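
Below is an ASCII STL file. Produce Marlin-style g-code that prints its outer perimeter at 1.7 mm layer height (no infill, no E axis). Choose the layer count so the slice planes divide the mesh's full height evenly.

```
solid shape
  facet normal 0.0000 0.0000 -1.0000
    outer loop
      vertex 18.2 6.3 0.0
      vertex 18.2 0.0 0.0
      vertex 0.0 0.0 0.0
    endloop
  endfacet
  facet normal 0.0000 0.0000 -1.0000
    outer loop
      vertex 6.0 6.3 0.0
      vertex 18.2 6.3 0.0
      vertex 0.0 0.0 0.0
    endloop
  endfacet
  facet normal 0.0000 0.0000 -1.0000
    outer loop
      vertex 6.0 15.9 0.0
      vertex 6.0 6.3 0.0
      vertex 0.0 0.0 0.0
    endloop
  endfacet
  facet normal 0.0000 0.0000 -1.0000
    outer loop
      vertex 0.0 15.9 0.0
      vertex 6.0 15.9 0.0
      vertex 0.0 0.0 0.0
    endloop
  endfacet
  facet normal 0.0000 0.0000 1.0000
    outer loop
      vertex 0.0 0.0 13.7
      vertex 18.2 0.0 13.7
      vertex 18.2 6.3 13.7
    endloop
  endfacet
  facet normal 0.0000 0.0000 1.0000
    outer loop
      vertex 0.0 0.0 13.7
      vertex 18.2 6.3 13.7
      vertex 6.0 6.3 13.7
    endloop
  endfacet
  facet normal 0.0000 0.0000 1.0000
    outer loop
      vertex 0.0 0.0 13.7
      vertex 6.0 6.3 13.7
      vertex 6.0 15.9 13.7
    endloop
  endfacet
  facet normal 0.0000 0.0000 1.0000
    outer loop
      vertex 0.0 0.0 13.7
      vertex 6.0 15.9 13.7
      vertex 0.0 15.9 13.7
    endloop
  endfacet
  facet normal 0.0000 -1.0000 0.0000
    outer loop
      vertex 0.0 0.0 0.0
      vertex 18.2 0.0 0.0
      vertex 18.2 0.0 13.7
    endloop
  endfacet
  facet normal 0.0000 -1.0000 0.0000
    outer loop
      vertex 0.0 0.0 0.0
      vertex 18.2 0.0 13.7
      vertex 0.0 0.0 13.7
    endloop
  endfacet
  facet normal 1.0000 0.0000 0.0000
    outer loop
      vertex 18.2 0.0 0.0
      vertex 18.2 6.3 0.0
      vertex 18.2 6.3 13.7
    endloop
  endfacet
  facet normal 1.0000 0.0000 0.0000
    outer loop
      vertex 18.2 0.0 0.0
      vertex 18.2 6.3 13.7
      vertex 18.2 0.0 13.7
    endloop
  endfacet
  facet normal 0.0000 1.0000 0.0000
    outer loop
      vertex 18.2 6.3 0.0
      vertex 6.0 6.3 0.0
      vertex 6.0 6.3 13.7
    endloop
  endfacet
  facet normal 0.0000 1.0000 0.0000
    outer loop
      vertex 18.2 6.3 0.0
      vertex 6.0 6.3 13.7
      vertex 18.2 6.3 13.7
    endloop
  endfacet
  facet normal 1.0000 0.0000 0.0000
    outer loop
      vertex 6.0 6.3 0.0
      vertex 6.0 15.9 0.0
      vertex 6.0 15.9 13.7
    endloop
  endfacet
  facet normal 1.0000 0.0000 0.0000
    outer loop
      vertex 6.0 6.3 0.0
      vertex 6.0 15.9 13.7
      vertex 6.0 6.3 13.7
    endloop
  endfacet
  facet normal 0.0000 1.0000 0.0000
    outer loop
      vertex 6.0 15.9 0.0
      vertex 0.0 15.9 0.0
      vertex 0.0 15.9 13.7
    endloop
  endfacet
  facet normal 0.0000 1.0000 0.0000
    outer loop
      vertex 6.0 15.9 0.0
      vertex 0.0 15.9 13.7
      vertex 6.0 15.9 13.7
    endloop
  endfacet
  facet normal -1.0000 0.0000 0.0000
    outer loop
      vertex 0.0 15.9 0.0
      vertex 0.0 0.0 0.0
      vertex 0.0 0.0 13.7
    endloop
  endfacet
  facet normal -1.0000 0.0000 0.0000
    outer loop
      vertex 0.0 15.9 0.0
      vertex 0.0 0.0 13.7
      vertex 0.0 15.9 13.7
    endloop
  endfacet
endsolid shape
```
; perimeter-only toolpath
G21 ; units = mm
G90 ; absolute positioning
G28 ; home
; layer 1
G0 Z1.7
G0 X0.0 Y0.0
G1 X18.2 Y0.0
G1 X18.2 Y6.3
G1 X6.0 Y6.3
G1 X6.0 Y15.9
G1 X0.0 Y15.9
G1 X0.0 Y0.0
; layer 2
G0 Z3.4
G0 X0.0 Y0.0
G1 X18.2 Y0.0
G1 X18.2 Y6.3
G1 X6.0 Y6.3
G1 X6.0 Y15.9
G1 X0.0 Y15.9
G1 X0.0 Y0.0
; layer 3
G0 Z5.1
G0 X0.0 Y0.0
G1 X18.2 Y0.0
G1 X18.2 Y6.3
G1 X6.0 Y6.3
G1 X6.0 Y15.9
G1 X0.0 Y15.9
G1 X0.0 Y0.0
; layer 4
G0 Z6.8
G0 X0.0 Y0.0
G1 X18.2 Y0.0
G1 X18.2 Y6.3
G1 X6.0 Y6.3
G1 X6.0 Y15.9
G1 X0.0 Y15.9
G1 X0.0 Y0.0
; layer 5
G0 Z8.6
G0 X0.0 Y0.0
G1 X18.2 Y0.0
G1 X18.2 Y6.3
G1 X6.0 Y6.3
G1 X6.0 Y15.9
G1 X0.0 Y15.9
G1 X0.0 Y0.0
; layer 6
G0 Z10.3
G0 X0.0 Y0.0
G1 X18.2 Y0.0
G1 X18.2 Y6.3
G1 X6.0 Y6.3
G1 X6.0 Y15.9
G1 X0.0 Y15.9
G1 X0.0 Y0.0
; layer 7
G0 Z12.0
G0 X0.0 Y0.0
G1 X18.2 Y0.0
G1 X18.2 Y6.3
G1 X6.0 Y6.3
G1 X6.0 Y15.9
G1 X0.0 Y15.9
G1 X0.0 Y0.0
; layer 8
G0 Z13.7
G0 X0.0 Y0.0
G1 X18.2 Y0.0
G1 X18.2 Y6.3
G1 X6.0 Y6.3
G1 X6.0 Y15.9
G1 X0.0 Y15.9
G1 X0.0 Y0.0
M2 ; end

The solid is an L-shaped prism: outer 18.2 × 15.9 mm, arm thicknesses ≈ 6.3 mm (horizontal) and 6 mm (vertical), extruded 13.7 mm in z. Slicing at Δz = 1.7 mm — 8 equal slices spanning the solid's height, so layer i sits at z = i·h/8 — gives 8 non-empty perimeters. Each is a 6-segment closed polygon; G0 lifts to the layer z and rapids to the start vertex, then G1 traces the edges.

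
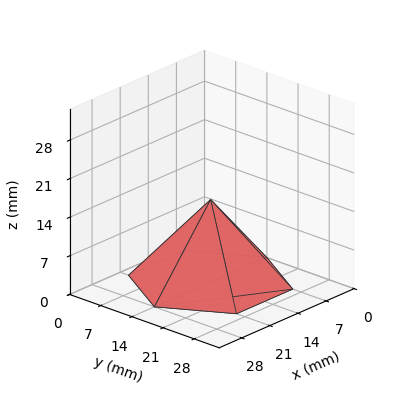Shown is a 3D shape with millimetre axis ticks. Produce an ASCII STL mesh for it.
Reading the render: the shape is a regular 6-sided pyramid, base circumscribed radius ≈ 14 mm, apex at z ≈ 15 mm (dimensions read to the nearest mm from the axis ticks). For the STL, each face is triangulated and given an outward normal.

solid part
  facet normal 0.0000 0.0000 -1.0000
    outer loop
      vertex 7.00 26.12 0.00
      vertex 21.00 26.12 0.00
      vertex 28.00 14.00 0.00
    endloop
  endfacet
  facet normal 0.0000 0.0000 -1.0000
    outer loop
      vertex 0.00 14.00 0.00
      vertex 7.00 26.12 0.00
      vertex 28.00 14.00 0.00
    endloop
  endfacet
  facet normal 0.0000 0.0000 -1.0000
    outer loop
      vertex 7.00 1.88 0.00
      vertex 0.00 14.00 0.00
      vertex 28.00 14.00 0.00
    endloop
  endfacet
  facet normal 0.0000 0.0000 -1.0000
    outer loop
      vertex 21.00 1.88 0.00
      vertex 7.00 1.88 0.00
      vertex 28.00 14.00 0.00
    endloop
  endfacet
  facet normal 0.6735 0.3890 0.6286
    outer loop
      vertex 28.00 14.00 0.00
      vertex 21.00 26.12 0.00
      vertex 14.00 14.00 15.00
    endloop
  endfacet
  facet normal 0.0000 0.7778 0.6285
    outer loop
      vertex 21.00 26.12 0.00
      vertex 7.00 26.12 0.00
      vertex 14.00 14.00 15.00
    endloop
  endfacet
  facet normal -0.6735 0.3890 0.6286
    outer loop
      vertex 7.00 26.12 0.00
      vertex 0.00 14.00 0.00
      vertex 14.00 14.00 15.00
    endloop
  endfacet
  facet normal -0.6735 -0.3890 0.6286
    outer loop
      vertex 0.00 14.00 0.00
      vertex 7.00 1.88 0.00
      vertex 14.00 14.00 15.00
    endloop
  endfacet
  facet normal 0.0000 -0.7778 0.6285
    outer loop
      vertex 7.00 1.88 0.00
      vertex 21.00 1.88 0.00
      vertex 14.00 14.00 15.00
    endloop
  endfacet
  facet normal 0.6735 -0.3890 0.6286
    outer loop
      vertex 21.00 1.88 0.00
      vertex 28.00 14.00 0.00
      vertex 14.00 14.00 15.00
    endloop
  endfacet
endsolid part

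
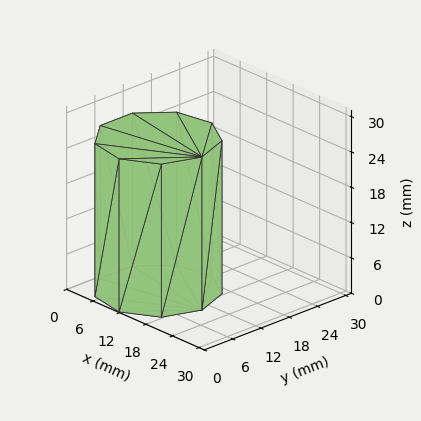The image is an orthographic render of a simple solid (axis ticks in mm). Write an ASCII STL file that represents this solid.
Reading the render: the shape is a regular 9-sided prism (a cylinder approximated with 9 flat sides), circumscribed radius ≈ 10 mm, height ≈ 26 mm (dimensions read to the nearest mm from the axis ticks). For the STL, each face is triangulated and given an outward normal.

solid part
  facet normal 0.0000 0.0000 -1.0000
    outer loop
      vertex 11.736 19.848 0.000
      vertex 17.660 16.428 0.000
      vertex 20.000 10.000 0.000
    endloop
  endfacet
  facet normal 0.0000 0.0000 -1.0000
    outer loop
      vertex 5.000 18.660 0.000
      vertex 11.736 19.848 0.000
      vertex 20.000 10.000 0.000
    endloop
  endfacet
  facet normal 0.0000 0.0000 -1.0000
    outer loop
      vertex 0.603 13.420 0.000
      vertex 5.000 18.660 0.000
      vertex 20.000 10.000 0.000
    endloop
  endfacet
  facet normal 0.0000 0.0000 -1.0000
    outer loop
      vertex 0.603 6.580 0.000
      vertex 0.603 13.420 0.000
      vertex 20.000 10.000 0.000
    endloop
  endfacet
  facet normal 0.0000 0.0000 -1.0000
    outer loop
      vertex 5.000 1.340 0.000
      vertex 0.603 6.580 0.000
      vertex 20.000 10.000 0.000
    endloop
  endfacet
  facet normal 0.0000 0.0000 -1.0000
    outer loop
      vertex 11.736 0.152 0.000
      vertex 5.000 1.340 0.000
      vertex 20.000 10.000 0.000
    endloop
  endfacet
  facet normal 0.0000 0.0000 -1.0000
    outer loop
      vertex 17.660 3.572 0.000
      vertex 11.736 0.152 0.000
      vertex 20.000 10.000 0.000
    endloop
  endfacet
  facet normal 0.0000 0.0000 1.0000
    outer loop
      vertex 20.000 10.000 26.000
      vertex 17.660 16.428 26.000
      vertex 11.736 19.848 26.000
    endloop
  endfacet
  facet normal 0.0000 0.0000 1.0000
    outer loop
      vertex 20.000 10.000 26.000
      vertex 11.736 19.848 26.000
      vertex 5.000 18.660 26.000
    endloop
  endfacet
  facet normal 0.0000 0.0000 1.0000
    outer loop
      vertex 20.000 10.000 26.000
      vertex 5.000 18.660 26.000
      vertex 0.603 13.420 26.000
    endloop
  endfacet
  facet normal 0.0000 0.0000 1.0000
    outer loop
      vertex 20.000 10.000 26.000
      vertex 0.603 13.420 26.000
      vertex 0.603 6.580 26.000
    endloop
  endfacet
  facet normal 0.0000 0.0000 1.0000
    outer loop
      vertex 20.000 10.000 26.000
      vertex 0.603 6.580 26.000
      vertex 5.000 1.340 26.000
    endloop
  endfacet
  facet normal 0.0000 0.0000 1.0000
    outer loop
      vertex 20.000 10.000 26.000
      vertex 5.000 1.340 26.000
      vertex 11.736 0.152 26.000
    endloop
  endfacet
  facet normal 0.0000 0.0000 1.0000
    outer loop
      vertex 20.000 10.000 26.000
      vertex 11.736 0.152 26.000
      vertex 17.660 3.572 26.000
    endloop
  endfacet
  facet normal 0.9397 0.3421 0.0000
    outer loop
      vertex 20.000 10.000 0.000
      vertex 17.660 16.428 0.000
      vertex 17.660 16.428 26.000
    endloop
  endfacet
  facet normal 0.9397 0.3421 0.0000
    outer loop
      vertex 20.000 10.000 0.000
      vertex 17.660 16.428 26.000
      vertex 20.000 10.000 26.000
    endloop
  endfacet
  facet normal 0.5000 0.8660 0.0000
    outer loop
      vertex 17.660 16.428 0.000
      vertex 11.736 19.848 0.000
      vertex 11.736 19.848 26.000
    endloop
  endfacet
  facet normal 0.5000 0.8660 0.0000
    outer loop
      vertex 17.660 16.428 0.000
      vertex 11.736 19.848 26.000
      vertex 17.660 16.428 26.000
    endloop
  endfacet
  facet normal -0.1737 0.9848 0.0000
    outer loop
      vertex 11.736 19.848 0.000
      vertex 5.000 18.660 0.000
      vertex 5.000 18.660 26.000
    endloop
  endfacet
  facet normal -0.1737 0.9848 0.0000
    outer loop
      vertex 11.736 19.848 0.000
      vertex 5.000 18.660 26.000
      vertex 11.736 19.848 26.000
    endloop
  endfacet
  facet normal -0.7660 0.6428 0.0000
    outer loop
      vertex 5.000 18.660 0.000
      vertex 0.603 13.420 0.000
      vertex 0.603 13.420 26.000
    endloop
  endfacet
  facet normal -0.7660 0.6428 0.0000
    outer loop
      vertex 5.000 18.660 0.000
      vertex 0.603 13.420 26.000
      vertex 5.000 18.660 26.000
    endloop
  endfacet
  facet normal -1.0000 0.0000 0.0000
    outer loop
      vertex 0.603 13.420 0.000
      vertex 0.603 6.580 0.000
      vertex 0.603 6.580 26.000
    endloop
  endfacet
  facet normal -1.0000 0.0000 0.0000
    outer loop
      vertex 0.603 13.420 0.000
      vertex 0.603 6.580 26.000
      vertex 0.603 13.420 26.000
    endloop
  endfacet
  facet normal -0.7660 -0.6428 0.0000
    outer loop
      vertex 0.603 6.580 0.000
      vertex 5.000 1.340 0.000
      vertex 5.000 1.340 26.000
    endloop
  endfacet
  facet normal -0.7660 -0.6428 0.0000
    outer loop
      vertex 0.603 6.580 0.000
      vertex 5.000 1.340 26.000
      vertex 0.603 6.580 26.000
    endloop
  endfacet
  facet normal -0.1737 -0.9848 0.0000
    outer loop
      vertex 5.000 1.340 0.000
      vertex 11.736 0.152 0.000
      vertex 11.736 0.152 26.000
    endloop
  endfacet
  facet normal -0.1737 -0.9848 0.0000
    outer loop
      vertex 5.000 1.340 0.000
      vertex 11.736 0.152 26.000
      vertex 5.000 1.340 26.000
    endloop
  endfacet
  facet normal 0.5000 -0.8660 0.0000
    outer loop
      vertex 11.736 0.152 0.000
      vertex 17.660 3.572 0.000
      vertex 17.660 3.572 26.000
    endloop
  endfacet
  facet normal 0.5000 -0.8660 0.0000
    outer loop
      vertex 11.736 0.152 0.000
      vertex 17.660 3.572 26.000
      vertex 11.736 0.152 26.000
    endloop
  endfacet
  facet normal 0.9397 -0.3421 0.0000
    outer loop
      vertex 17.660 3.572 0.000
      vertex 20.000 10.000 0.000
      vertex 20.000 10.000 26.000
    endloop
  endfacet
  facet normal 0.9397 -0.3421 0.0000
    outer loop
      vertex 17.660 3.572 0.000
      vertex 20.000 10.000 26.000
      vertex 17.660 3.572 26.000
    endloop
  endfacet
endsolid part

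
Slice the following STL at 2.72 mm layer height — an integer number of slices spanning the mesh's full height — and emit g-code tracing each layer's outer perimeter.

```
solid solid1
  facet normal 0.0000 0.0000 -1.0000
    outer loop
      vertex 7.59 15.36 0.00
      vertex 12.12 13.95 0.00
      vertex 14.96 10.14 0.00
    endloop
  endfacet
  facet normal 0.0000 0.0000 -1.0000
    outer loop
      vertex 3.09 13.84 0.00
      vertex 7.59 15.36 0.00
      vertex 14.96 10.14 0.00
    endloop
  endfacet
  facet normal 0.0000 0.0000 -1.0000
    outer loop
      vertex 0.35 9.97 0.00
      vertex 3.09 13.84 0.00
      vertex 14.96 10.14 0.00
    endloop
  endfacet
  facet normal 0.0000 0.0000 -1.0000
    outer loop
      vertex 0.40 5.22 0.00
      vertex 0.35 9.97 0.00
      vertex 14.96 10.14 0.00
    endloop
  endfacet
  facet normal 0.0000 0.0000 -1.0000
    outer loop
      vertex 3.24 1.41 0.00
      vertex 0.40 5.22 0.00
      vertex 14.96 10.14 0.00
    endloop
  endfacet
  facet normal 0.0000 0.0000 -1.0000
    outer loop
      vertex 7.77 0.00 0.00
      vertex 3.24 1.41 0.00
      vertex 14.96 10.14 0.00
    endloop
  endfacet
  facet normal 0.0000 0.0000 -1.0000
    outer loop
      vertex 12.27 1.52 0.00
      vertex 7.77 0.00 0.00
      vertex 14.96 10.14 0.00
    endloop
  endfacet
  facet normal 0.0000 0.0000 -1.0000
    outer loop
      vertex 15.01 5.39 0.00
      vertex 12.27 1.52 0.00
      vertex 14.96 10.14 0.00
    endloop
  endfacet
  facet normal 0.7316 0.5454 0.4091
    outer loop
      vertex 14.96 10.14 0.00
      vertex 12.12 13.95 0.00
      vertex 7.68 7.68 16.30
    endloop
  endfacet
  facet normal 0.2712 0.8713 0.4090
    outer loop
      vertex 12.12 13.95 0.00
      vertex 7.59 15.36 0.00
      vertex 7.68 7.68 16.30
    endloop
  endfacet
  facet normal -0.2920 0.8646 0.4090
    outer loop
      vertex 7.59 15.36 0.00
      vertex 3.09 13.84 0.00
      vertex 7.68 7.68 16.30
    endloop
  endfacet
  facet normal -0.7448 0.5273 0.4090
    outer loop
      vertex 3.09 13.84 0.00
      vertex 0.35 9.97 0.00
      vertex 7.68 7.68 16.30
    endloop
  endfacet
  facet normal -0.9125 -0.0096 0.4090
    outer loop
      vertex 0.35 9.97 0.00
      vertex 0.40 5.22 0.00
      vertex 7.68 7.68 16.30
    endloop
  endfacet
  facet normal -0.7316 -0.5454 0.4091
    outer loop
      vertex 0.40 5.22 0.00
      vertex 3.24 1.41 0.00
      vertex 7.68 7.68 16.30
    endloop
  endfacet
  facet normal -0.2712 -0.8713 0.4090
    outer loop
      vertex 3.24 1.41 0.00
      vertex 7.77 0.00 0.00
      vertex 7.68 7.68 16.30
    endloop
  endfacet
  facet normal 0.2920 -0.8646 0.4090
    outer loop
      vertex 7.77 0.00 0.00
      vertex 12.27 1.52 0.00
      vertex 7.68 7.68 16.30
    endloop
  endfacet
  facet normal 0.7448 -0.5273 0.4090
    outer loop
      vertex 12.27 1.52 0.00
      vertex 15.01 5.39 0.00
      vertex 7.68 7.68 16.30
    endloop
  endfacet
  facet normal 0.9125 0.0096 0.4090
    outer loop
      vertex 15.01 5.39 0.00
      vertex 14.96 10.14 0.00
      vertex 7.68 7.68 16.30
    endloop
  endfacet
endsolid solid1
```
; perimeter-only toolpath
G21 ; units = mm
G90 ; absolute positioning
G28 ; home
; layer 1
G0 Z2.72
G0 X13.75 Y9.73
G1 X11.38 Y12.90
G1 X7.60 Y14.08
G1 X3.85 Y12.81
G1 X1.57 Y9.59
G1 X1.61 Y5.63
G1 X3.98 Y2.45
G1 X7.75 Y1.28
G1 X11.50 Y2.55
G1 X13.79 Y5.77
G1 X13.75 Y9.73
; layer 2
G0 Z5.43
G0 X12.53 Y9.32
G1 X10.64 Y11.86
G1 X7.62 Y12.80
G1 X4.62 Y11.79
G1 X2.79 Y9.21
G1 X2.83 Y6.04
G1 X4.72 Y3.50
G1 X7.74 Y2.56
G1 X10.74 Y3.57
G1 X12.57 Y6.15
G1 X12.53 Y9.32
; layer 3
G0 Z8.15
G0 X11.32 Y8.91
G1 X9.90 Y10.81
G1 X7.63 Y11.52
G1 X5.38 Y10.76
G1 X4.01 Y8.82
G1 X4.04 Y6.45
G1 X5.46 Y4.54
G1 X7.72 Y3.84
G1 X9.97 Y4.60
G1 X11.34 Y6.54
G1 X11.32 Y8.91
; layer 4
G0 Z10.87
G0 X10.11 Y8.50
G1 X9.16 Y9.77
G1 X7.65 Y10.24
G1 X6.15 Y9.73
G1 X5.24 Y8.44
G1 X5.25 Y6.86
G1 X6.20 Y5.59
G1 X7.71 Y5.12
G1 X9.21 Y5.63
G1 X10.12 Y6.92
G1 X10.11 Y8.50
; layer 5
G0 Z13.58
G0 X8.89 Y8.09
G1 X8.42 Y8.72
G1 X7.67 Y8.96
G1 X6.92 Y8.71
G1 X6.46 Y8.06
G1 X6.47 Y7.27
G1 X6.94 Y6.64
G1 X7.70 Y6.40
G1 X8.45 Y6.65
G1 X8.90 Y7.30
G1 X8.89 Y8.09
M2 ; end

The solid is a regular 10-sided pyramid, base circumscribed radius ≈ 7.68 mm, apex at z ≈ 16.3 mm. Slicing at Δz = 2.72 mm — 6 equal slices spanning the solid's height, so layer i sits at z = i·h/6 — gives 5 non-empty perimeters. Each is a 10-segment closed polygon; G0 lifts to the layer z and rapids to the start vertex, then G1 traces the edges. The cross-section shrinks linearly with z (the slice at the apex is degenerate and omitted).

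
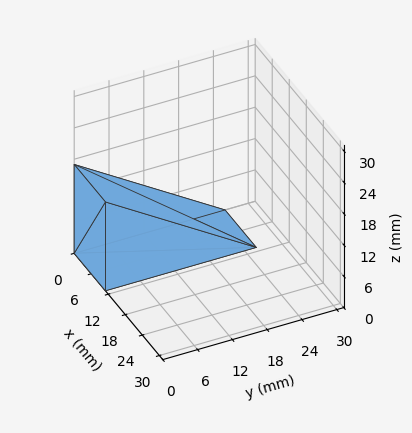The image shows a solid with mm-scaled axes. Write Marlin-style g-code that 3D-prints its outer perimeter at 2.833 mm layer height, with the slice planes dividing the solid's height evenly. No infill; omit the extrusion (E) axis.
Reading the render: the shape is a wedge (ramp): 11 × 26 mm base, rising to 17 mm along the y=0 edge and sloping linearly to z=0 at y=26 (dimensions read to the nearest mm from the axis ticks). For the g-code, the solid's height is divided into equal slices at the stated Δz and each level perimeter traced with G1 moves after a G0 lift.

; perimeter-only toolpath
G21 ; units = mm
G90 ; absolute positioning
G28 ; home
; layer 1
G0 Z2.833
G0 X0.000 Y0.000
G1 X11.000 Y0.000
G1 X11.000 Y21.667
G1 X0.000 Y21.667
G1 X0.000 Y0.000
; layer 2
G0 Z5.667
G0 X0.000 Y0.000
G1 X11.000 Y0.000
G1 X11.000 Y17.333
G1 X0.000 Y17.333
G1 X0.000 Y0.000
; layer 3
G0 Z8.500
G0 X0.000 Y0.000
G1 X11.000 Y0.000
G1 X11.000 Y13.000
G1 X0.000 Y13.000
G1 X0.000 Y0.000
; layer 4
G0 Z11.333
G0 X0.000 Y0.000
G1 X11.000 Y0.000
G1 X11.000 Y8.667
G1 X0.000 Y8.667
G1 X0.000 Y0.000
; layer 5
G0 Z14.167
G0 X0.000 Y0.000
G1 X11.000 Y0.000
G1 X11.000 Y4.333
G1 X0.000 Y4.333
G1 X0.000 Y0.000
M2 ; end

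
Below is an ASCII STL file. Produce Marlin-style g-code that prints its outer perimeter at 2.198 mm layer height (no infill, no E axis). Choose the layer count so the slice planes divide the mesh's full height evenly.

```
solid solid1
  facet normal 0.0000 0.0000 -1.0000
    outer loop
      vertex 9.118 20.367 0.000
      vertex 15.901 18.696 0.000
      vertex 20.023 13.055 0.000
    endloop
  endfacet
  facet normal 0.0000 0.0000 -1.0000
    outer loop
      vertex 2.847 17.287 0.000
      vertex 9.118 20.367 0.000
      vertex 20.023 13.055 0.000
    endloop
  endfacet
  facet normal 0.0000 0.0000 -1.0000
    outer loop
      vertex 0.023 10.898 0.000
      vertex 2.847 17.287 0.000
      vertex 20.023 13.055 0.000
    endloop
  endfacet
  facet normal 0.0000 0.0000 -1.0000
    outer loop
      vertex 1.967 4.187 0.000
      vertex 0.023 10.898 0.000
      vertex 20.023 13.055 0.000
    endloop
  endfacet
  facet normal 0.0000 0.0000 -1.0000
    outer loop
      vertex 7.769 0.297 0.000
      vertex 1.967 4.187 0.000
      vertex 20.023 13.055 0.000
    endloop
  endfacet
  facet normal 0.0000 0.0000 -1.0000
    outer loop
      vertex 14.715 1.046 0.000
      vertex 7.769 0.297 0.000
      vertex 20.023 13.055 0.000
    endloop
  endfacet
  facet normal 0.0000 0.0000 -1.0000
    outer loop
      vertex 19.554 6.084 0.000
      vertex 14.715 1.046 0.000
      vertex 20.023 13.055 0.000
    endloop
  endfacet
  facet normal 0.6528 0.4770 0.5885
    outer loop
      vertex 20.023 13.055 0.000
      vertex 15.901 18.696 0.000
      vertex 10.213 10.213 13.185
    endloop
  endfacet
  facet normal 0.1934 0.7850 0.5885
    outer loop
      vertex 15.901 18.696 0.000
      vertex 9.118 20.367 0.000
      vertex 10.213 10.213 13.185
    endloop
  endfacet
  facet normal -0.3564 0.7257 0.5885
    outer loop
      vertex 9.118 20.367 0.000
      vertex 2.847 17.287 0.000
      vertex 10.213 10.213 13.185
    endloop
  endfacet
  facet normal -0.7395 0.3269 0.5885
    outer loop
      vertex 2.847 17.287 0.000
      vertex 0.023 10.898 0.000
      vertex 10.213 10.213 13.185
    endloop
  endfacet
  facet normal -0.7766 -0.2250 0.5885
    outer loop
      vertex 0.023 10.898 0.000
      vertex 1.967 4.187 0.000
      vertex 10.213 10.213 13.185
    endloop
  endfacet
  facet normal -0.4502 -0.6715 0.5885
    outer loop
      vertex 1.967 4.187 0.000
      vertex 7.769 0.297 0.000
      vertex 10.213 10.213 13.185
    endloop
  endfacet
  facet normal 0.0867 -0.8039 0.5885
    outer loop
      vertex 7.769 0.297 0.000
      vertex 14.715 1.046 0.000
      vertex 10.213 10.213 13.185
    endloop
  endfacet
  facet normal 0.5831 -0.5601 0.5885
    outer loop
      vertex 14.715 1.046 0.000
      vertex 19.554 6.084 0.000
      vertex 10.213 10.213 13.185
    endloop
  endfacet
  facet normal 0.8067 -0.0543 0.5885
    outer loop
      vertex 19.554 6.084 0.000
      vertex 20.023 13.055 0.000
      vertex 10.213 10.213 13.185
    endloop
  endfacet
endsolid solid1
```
; perimeter-only toolpath
G21 ; units = mm
G90 ; absolute positioning
G28 ; home
; layer 1
G0 Z2.198
G0 X18.388 Y12.581
G1 X14.953 Y17.282
G1 X9.300 Y18.675
G1 X4.075 Y16.108
G1 X1.721 Y10.784
G1 X3.341 Y5.191
G1 X8.176 Y1.950
G1 X13.965 Y2.574
G1 X17.997 Y6.772
G1 X18.388 Y12.581
; layer 2
G0 Z4.395
G0 X16.753 Y12.108
G1 X14.005 Y15.868
G1 X9.483 Y16.982
G1 X5.302 Y14.929
G1 X3.420 Y10.670
G1 X4.716 Y6.196
G1 X8.584 Y3.602
G1 X13.214 Y4.102
G1 X16.440 Y7.460
G1 X16.753 Y12.108
; layer 3
G0 Z6.593
G0 X15.118 Y11.634
G1 X13.057 Y14.454
G1 X9.665 Y15.290
G1 X6.530 Y13.750
G1 X5.118 Y10.555
G1 X6.090 Y7.200
G1 X8.991 Y5.255
G1 X12.464 Y5.630
G1 X14.883 Y8.148
G1 X15.118 Y11.634
; layer 4
G0 Z8.790
G0 X13.483 Y11.160
G1 X12.109 Y13.041
G1 X9.848 Y13.598
G1 X7.758 Y12.571
G1 X6.816 Y10.441
G1 X7.464 Y8.204
G1 X9.398 Y6.908
G1 X11.714 Y7.157
G1 X13.327 Y8.837
G1 X13.483 Y11.160
; layer 5
G0 Z10.988
G0 X11.848 Y10.687
G1 X11.161 Y11.627
G1 X10.030 Y11.905
G1 X8.985 Y11.392
G1 X8.515 Y10.327
G1 X8.839 Y9.209
G1 X9.806 Y8.560
G1 X10.963 Y8.685
G1 X11.770 Y9.525
G1 X11.848 Y10.687
M2 ; end

The solid is a regular 9-sided pyramid, base circumscribed radius ≈ 10.2 mm, apex at z ≈ 13.2 mm. Slicing at Δz = 2.198 mm — 6 equal slices spanning the solid's height, so layer i sits at z = i·h/6 — gives 5 non-empty perimeters. Each is a 9-segment closed polygon; G0 lifts to the layer z and rapids to the start vertex, then G1 traces the edges. The cross-section shrinks linearly with z (the slice at the apex is degenerate and omitted).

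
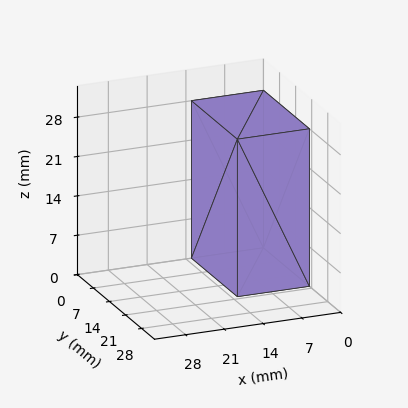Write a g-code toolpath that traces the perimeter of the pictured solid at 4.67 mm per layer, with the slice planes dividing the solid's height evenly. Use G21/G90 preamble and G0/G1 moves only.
Reading the render: the shape is a rectangular box, roughly 13 × 20 mm footprint and 28 mm tall (dimensions read to the nearest mm from the axis ticks). For the g-code, the solid's height is divided into equal slices at the stated Δz and each level perimeter traced with G1 moves after a G0 lift.

; perimeter-only toolpath
G21 ; units = mm
G90 ; absolute positioning
G28 ; home
; layer 1
G0 Z4.67
G0 X0.00 Y0.00
G1 X13.00 Y0.00
G1 X13.00 Y20.00
G1 X0.00 Y20.00
G1 X0.00 Y0.00
; layer 2
G0 Z9.33
G0 X0.00 Y0.00
G1 X13.00 Y0.00
G1 X13.00 Y20.00
G1 X0.00 Y20.00
G1 X0.00 Y0.00
; layer 3
G0 Z14.00
G0 X0.00 Y0.00
G1 X13.00 Y0.00
G1 X13.00 Y20.00
G1 X0.00 Y20.00
G1 X0.00 Y0.00
; layer 4
G0 Z18.67
G0 X0.00 Y0.00
G1 X13.00 Y0.00
G1 X13.00 Y20.00
G1 X0.00 Y20.00
G1 X0.00 Y0.00
; layer 5
G0 Z23.33
G0 X0.00 Y0.00
G1 X13.00 Y0.00
G1 X13.00 Y20.00
G1 X0.00 Y20.00
G1 X0.00 Y0.00
; layer 6
G0 Z28.00
G0 X0.00 Y0.00
G1 X13.00 Y0.00
G1 X13.00 Y20.00
G1 X0.00 Y20.00
G1 X0.00 Y0.00
M2 ; end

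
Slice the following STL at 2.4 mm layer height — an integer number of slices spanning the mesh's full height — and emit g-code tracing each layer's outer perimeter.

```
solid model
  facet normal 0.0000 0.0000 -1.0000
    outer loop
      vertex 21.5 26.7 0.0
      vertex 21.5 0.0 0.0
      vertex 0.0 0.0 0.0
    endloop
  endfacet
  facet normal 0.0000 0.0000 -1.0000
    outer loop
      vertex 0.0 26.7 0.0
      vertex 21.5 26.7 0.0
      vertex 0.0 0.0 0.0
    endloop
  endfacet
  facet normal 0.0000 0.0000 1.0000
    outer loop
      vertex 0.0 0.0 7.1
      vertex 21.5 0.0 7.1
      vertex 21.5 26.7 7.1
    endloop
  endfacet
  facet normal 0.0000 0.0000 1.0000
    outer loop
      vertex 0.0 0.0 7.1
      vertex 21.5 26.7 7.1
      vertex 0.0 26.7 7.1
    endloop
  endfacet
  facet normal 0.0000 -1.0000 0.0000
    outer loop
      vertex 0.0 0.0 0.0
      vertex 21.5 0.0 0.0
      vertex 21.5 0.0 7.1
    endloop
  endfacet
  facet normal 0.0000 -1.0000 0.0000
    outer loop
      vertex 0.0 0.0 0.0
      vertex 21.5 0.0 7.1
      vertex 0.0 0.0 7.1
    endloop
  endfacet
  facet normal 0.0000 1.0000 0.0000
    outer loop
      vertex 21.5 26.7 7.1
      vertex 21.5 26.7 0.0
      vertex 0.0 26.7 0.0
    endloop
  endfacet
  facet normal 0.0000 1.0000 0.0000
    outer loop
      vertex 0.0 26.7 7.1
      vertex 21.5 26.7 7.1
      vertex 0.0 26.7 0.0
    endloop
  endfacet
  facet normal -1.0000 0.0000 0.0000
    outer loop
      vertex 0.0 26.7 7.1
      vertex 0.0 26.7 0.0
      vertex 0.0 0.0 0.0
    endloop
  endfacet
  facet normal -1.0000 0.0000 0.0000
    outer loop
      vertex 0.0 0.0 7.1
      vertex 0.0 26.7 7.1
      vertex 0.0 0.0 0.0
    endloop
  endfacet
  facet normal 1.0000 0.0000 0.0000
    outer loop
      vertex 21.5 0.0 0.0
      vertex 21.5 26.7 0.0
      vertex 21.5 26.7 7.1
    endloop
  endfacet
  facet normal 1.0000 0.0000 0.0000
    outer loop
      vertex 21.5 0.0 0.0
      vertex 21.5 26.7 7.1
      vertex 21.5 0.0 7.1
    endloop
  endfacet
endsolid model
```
; perimeter-only toolpath
G21 ; units = mm
G90 ; absolute positioning
G28 ; home
; layer 1
G0 Z2.4
G0 X0.0 Y0.0
G1 X21.5 Y0.0
G1 X21.5 Y26.7
G1 X0.0 Y26.7
G1 X0.0 Y0.0
; layer 2
G0 Z4.7
G0 X0.0 Y0.0
G1 X21.5 Y0.0
G1 X21.5 Y26.7
G1 X0.0 Y26.7
G1 X0.0 Y0.0
; layer 3
G0 Z7.1
G0 X0.0 Y0.0
G1 X21.5 Y0.0
G1 X21.5 Y26.7
G1 X0.0 Y26.7
G1 X0.0 Y0.0
M2 ; end

The solid is a rectangular box, roughly 21.5 × 26.7 mm footprint and 7.1 mm tall. Slicing at Δz = 2.4 mm — 3 equal slices spanning the solid's height, so layer i sits at z = i·h/3 — gives 3 non-empty perimeters. Each is a 4-segment closed polygon; G0 lifts to the layer z and rapids to the start vertex, then G1 traces the edges.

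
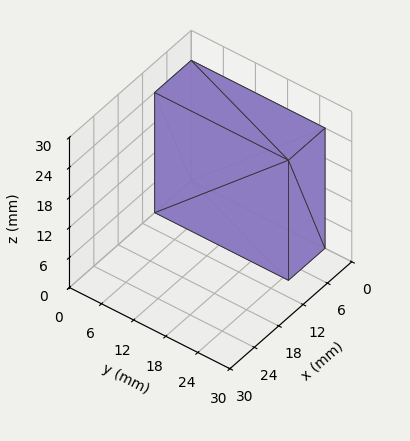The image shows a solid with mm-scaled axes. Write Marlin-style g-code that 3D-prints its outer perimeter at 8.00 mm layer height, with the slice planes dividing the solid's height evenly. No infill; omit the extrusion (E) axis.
Reading the render: the shape is a rectangular box, roughly 9 × 25 mm footprint and 24 mm tall (dimensions read to the nearest mm from the axis ticks). For the g-code, the solid's height is divided into equal slices at the stated Δz and each level perimeter traced with G1 moves after a G0 lift.

; perimeter-only toolpath
G21 ; units = mm
G90 ; absolute positioning
G28 ; home
; layer 1
G0 Z8.00
G0 X0.00 Y0.00
G1 X9.00 Y0.00
G1 X9.00 Y25.00
G1 X0.00 Y25.00
G1 X0.00 Y0.00
; layer 2
G0 Z16.00
G0 X0.00 Y0.00
G1 X9.00 Y0.00
G1 X9.00 Y25.00
G1 X0.00 Y25.00
G1 X0.00 Y0.00
; layer 3
G0 Z24.00
G0 X0.00 Y0.00
G1 X9.00 Y0.00
G1 X9.00 Y25.00
G1 X0.00 Y25.00
G1 X0.00 Y0.00
M2 ; end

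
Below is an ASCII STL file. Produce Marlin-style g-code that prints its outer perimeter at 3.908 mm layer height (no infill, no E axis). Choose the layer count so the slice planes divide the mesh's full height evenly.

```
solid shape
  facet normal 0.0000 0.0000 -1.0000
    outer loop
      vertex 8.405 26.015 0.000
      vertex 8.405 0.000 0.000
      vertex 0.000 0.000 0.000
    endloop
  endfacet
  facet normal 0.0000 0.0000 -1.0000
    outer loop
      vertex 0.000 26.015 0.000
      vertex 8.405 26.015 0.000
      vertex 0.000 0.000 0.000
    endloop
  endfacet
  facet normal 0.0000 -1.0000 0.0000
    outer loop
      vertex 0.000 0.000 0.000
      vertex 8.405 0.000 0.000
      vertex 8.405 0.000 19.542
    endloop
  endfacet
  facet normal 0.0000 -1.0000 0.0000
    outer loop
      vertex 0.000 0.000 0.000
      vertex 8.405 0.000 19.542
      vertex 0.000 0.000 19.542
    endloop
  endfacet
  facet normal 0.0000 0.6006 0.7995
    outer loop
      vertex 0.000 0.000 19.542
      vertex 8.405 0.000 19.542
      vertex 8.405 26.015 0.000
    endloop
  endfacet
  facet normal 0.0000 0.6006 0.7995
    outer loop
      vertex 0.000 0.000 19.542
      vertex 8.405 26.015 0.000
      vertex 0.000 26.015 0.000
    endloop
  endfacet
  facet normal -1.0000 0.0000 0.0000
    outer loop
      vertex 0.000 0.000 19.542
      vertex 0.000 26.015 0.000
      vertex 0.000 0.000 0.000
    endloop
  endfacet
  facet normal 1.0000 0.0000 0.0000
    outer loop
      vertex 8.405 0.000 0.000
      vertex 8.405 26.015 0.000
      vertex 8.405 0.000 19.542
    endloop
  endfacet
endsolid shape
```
; perimeter-only toolpath
G21 ; units = mm
G90 ; absolute positioning
G28 ; home
; layer 1
G0 Z3.908
G0 X0.000 Y0.000
G1 X8.405 Y0.000
G1 X8.405 Y20.812
G1 X0.000 Y20.812
G1 X0.000 Y0.000
; layer 2
G0 Z7.817
G0 X0.000 Y0.000
G1 X8.405 Y0.000
G1 X8.405 Y15.609
G1 X0.000 Y15.609
G1 X0.000 Y0.000
; layer 3
G0 Z11.725
G0 X0.000 Y0.000
G1 X8.405 Y0.000
G1 X8.405 Y10.406
G1 X0.000 Y10.406
G1 X0.000 Y0.000
; layer 4
G0 Z15.634
G0 X0.000 Y0.000
G1 X8.405 Y0.000
G1 X8.405 Y5.203
G1 X0.000 Y5.203
G1 X0.000 Y0.000
M2 ; end

The solid is a wedge (ramp): 8.4 × 26 mm base, rising to 19.5 mm along the y=0 edge and sloping linearly to z=0 at y=26. Slicing at Δz = 3.908 mm — 5 equal slices spanning the solid's height, so layer i sits at z = i·h/5 — gives 4 non-empty perimeters. Each is a 4-segment closed polygon; G0 lifts to the layer z and rapids to the start vertex, then G1 traces the edges. The cross-section shrinks linearly with z (the slice at the apex is degenerate and omitted).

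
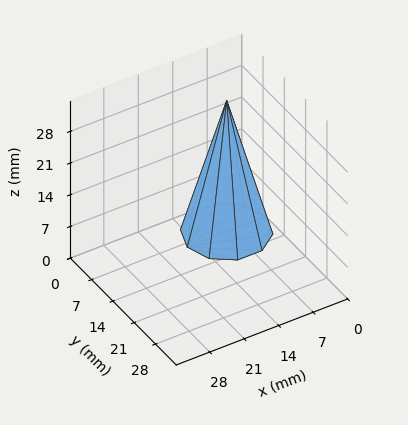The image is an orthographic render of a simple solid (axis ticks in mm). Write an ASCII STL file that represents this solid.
Reading the render: the shape is a regular 10-sided pyramid, base circumscribed radius ≈ 8 mm, apex at z ≈ 29 mm (dimensions read to the nearest mm from the axis ticks). For the STL, each face is triangulated and given an outward normal.

solid part
  facet normal 0.0000 0.0000 -1.0000
    outer loop
      vertex 10.47 15.61 0.00
      vertex 14.47 12.70 0.00
      vertex 16.00 8.00 0.00
    endloop
  endfacet
  facet normal 0.0000 0.0000 -1.0000
    outer loop
      vertex 5.53 15.61 0.00
      vertex 10.47 15.61 0.00
      vertex 16.00 8.00 0.00
    endloop
  endfacet
  facet normal 0.0000 0.0000 -1.0000
    outer loop
      vertex 1.53 12.70 0.00
      vertex 5.53 15.61 0.00
      vertex 16.00 8.00 0.00
    endloop
  endfacet
  facet normal 0.0000 0.0000 -1.0000
    outer loop
      vertex 0.00 8.00 0.00
      vertex 1.53 12.70 0.00
      vertex 16.00 8.00 0.00
    endloop
  endfacet
  facet normal 0.0000 0.0000 -1.0000
    outer loop
      vertex 1.53 3.30 0.00
      vertex 0.00 8.00 0.00
      vertex 16.00 8.00 0.00
    endloop
  endfacet
  facet normal 0.0000 0.0000 -1.0000
    outer loop
      vertex 5.53 0.39 0.00
      vertex 1.53 3.30 0.00
      vertex 16.00 8.00 0.00
    endloop
  endfacet
  facet normal 0.0000 0.0000 -1.0000
    outer loop
      vertex 10.47 0.39 0.00
      vertex 5.53 0.39 0.00
      vertex 16.00 8.00 0.00
    endloop
  endfacet
  facet normal 0.0000 0.0000 -1.0000
    outer loop
      vertex 14.47 3.30 0.00
      vertex 10.47 0.39 0.00
      vertex 16.00 8.00 0.00
    endloop
  endfacet
  facet normal 0.9198 0.2994 0.2537
    outer loop
      vertex 16.00 8.00 0.00
      vertex 14.47 12.70 0.00
      vertex 8.00 8.00 29.00
    endloop
  endfacet
  facet normal 0.5690 0.7822 0.2537
    outer loop
      vertex 14.47 12.70 0.00
      vertex 10.47 15.61 0.00
      vertex 8.00 8.00 29.00
    endloop
  endfacet
  facet normal 0.0000 0.9673 0.2538
    outer loop
      vertex 10.47 15.61 0.00
      vertex 5.53 15.61 0.00
      vertex 8.00 8.00 29.00
    endloop
  endfacet
  facet normal -0.5690 0.7822 0.2537
    outer loop
      vertex 5.53 15.61 0.00
      vertex 1.53 12.70 0.00
      vertex 8.00 8.00 29.00
    endloop
  endfacet
  facet normal -0.9198 0.2994 0.2537
    outer loop
      vertex 1.53 12.70 0.00
      vertex 0.00 8.00 0.00
      vertex 8.00 8.00 29.00
    endloop
  endfacet
  facet normal -0.9198 -0.2994 0.2537
    outer loop
      vertex 0.00 8.00 0.00
      vertex 1.53 3.30 0.00
      vertex 8.00 8.00 29.00
    endloop
  endfacet
  facet normal -0.5690 -0.7822 0.2537
    outer loop
      vertex 1.53 3.30 0.00
      vertex 5.53 0.39 0.00
      vertex 8.00 8.00 29.00
    endloop
  endfacet
  facet normal 0.0000 -0.9673 0.2538
    outer loop
      vertex 5.53 0.39 0.00
      vertex 10.47 0.39 0.00
      vertex 8.00 8.00 29.00
    endloop
  endfacet
  facet normal 0.5690 -0.7822 0.2537
    outer loop
      vertex 10.47 0.39 0.00
      vertex 14.47 3.30 0.00
      vertex 8.00 8.00 29.00
    endloop
  endfacet
  facet normal 0.9198 -0.2994 0.2537
    outer loop
      vertex 14.47 3.30 0.00
      vertex 16.00 8.00 0.00
      vertex 8.00 8.00 29.00
    endloop
  endfacet
endsolid part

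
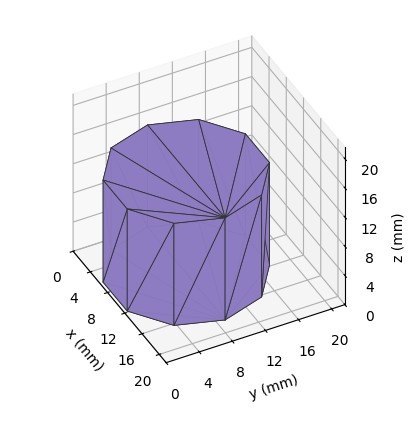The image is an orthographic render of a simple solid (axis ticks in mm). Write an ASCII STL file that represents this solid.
Reading the render: the shape is a regular 10-sided prism (a cylinder approximated with 10 flat sides), circumscribed radius ≈ 9 mm, height ≈ 14 mm (dimensions read to the nearest mm from the axis ticks). For the STL, each face is triangulated and given an outward normal.

solid part
  facet normal 0.0000 0.0000 -1.0000
    outer loop
      vertex 11.8 17.6 0.0
      vertex 16.3 14.3 0.0
      vertex 18.0 9.0 0.0
    endloop
  endfacet
  facet normal 0.0000 0.0000 -1.0000
    outer loop
      vertex 6.2 17.6 0.0
      vertex 11.8 17.6 0.0
      vertex 18.0 9.0 0.0
    endloop
  endfacet
  facet normal 0.0000 0.0000 -1.0000
    outer loop
      vertex 1.7 14.3 0.0
      vertex 6.2 17.6 0.0
      vertex 18.0 9.0 0.0
    endloop
  endfacet
  facet normal 0.0000 0.0000 -1.0000
    outer loop
      vertex 0.0 9.0 0.0
      vertex 1.7 14.3 0.0
      vertex 18.0 9.0 0.0
    endloop
  endfacet
  facet normal 0.0000 0.0000 -1.0000
    outer loop
      vertex 1.7 3.7 0.0
      vertex 0.0 9.0 0.0
      vertex 18.0 9.0 0.0
    endloop
  endfacet
  facet normal 0.0000 0.0000 -1.0000
    outer loop
      vertex 6.2 0.4 0.0
      vertex 1.7 3.7 0.0
      vertex 18.0 9.0 0.0
    endloop
  endfacet
  facet normal 0.0000 0.0000 -1.0000
    outer loop
      vertex 11.8 0.4 0.0
      vertex 6.2 0.4 0.0
      vertex 18.0 9.0 0.0
    endloop
  endfacet
  facet normal 0.0000 0.0000 -1.0000
    outer loop
      vertex 16.3 3.7 0.0
      vertex 11.8 0.4 0.0
      vertex 18.0 9.0 0.0
    endloop
  endfacet
  facet normal 0.0000 0.0000 1.0000
    outer loop
      vertex 18.0 9.0 14.0
      vertex 16.3 14.3 14.0
      vertex 11.8 17.6 14.0
    endloop
  endfacet
  facet normal 0.0000 0.0000 1.0000
    outer loop
      vertex 18.0 9.0 14.0
      vertex 11.8 17.6 14.0
      vertex 6.2 17.6 14.0
    endloop
  endfacet
  facet normal 0.0000 0.0000 1.0000
    outer loop
      vertex 18.0 9.0 14.0
      vertex 6.2 17.6 14.0
      vertex 1.7 14.3 14.0
    endloop
  endfacet
  facet normal 0.0000 0.0000 1.0000
    outer loop
      vertex 18.0 9.0 14.0
      vertex 1.7 14.3 14.0
      vertex 0.0 9.0 14.0
    endloop
  endfacet
  facet normal 0.0000 0.0000 1.0000
    outer loop
      vertex 18.0 9.0 14.0
      vertex 0.0 9.0 14.0
      vertex 1.7 3.7 14.0
    endloop
  endfacet
  facet normal 0.0000 0.0000 1.0000
    outer loop
      vertex 18.0 9.0 14.0
      vertex 1.7 3.7 14.0
      vertex 6.2 0.4 14.0
    endloop
  endfacet
  facet normal 0.0000 0.0000 1.0000
    outer loop
      vertex 18.0 9.0 14.0
      vertex 6.2 0.4 14.0
      vertex 11.8 0.4 14.0
    endloop
  endfacet
  facet normal 0.0000 0.0000 1.0000
    outer loop
      vertex 18.0 9.0 14.0
      vertex 11.8 0.4 14.0
      vertex 16.3 3.7 14.0
    endloop
  endfacet
  facet normal 0.9522 0.3054 0.0000
    outer loop
      vertex 18.0 9.0 0.0
      vertex 16.3 14.3 0.0
      vertex 16.3 14.3 14.0
    endloop
  endfacet
  facet normal 0.9522 0.3054 0.0000
    outer loop
      vertex 18.0 9.0 0.0
      vertex 16.3 14.3 14.0
      vertex 18.0 9.0 14.0
    endloop
  endfacet
  facet normal 0.5914 0.8064 0.0000
    outer loop
      vertex 16.3 14.3 0.0
      vertex 11.8 17.6 0.0
      vertex 11.8 17.6 14.0
    endloop
  endfacet
  facet normal 0.5914 0.8064 0.0000
    outer loop
      vertex 16.3 14.3 0.0
      vertex 11.8 17.6 14.0
      vertex 16.3 14.3 14.0
    endloop
  endfacet
  facet normal 0.0000 1.0000 0.0000
    outer loop
      vertex 11.8 17.6 0.0
      vertex 6.2 17.6 0.0
      vertex 6.2 17.6 14.0
    endloop
  endfacet
  facet normal 0.0000 1.0000 0.0000
    outer loop
      vertex 11.8 17.6 0.0
      vertex 6.2 17.6 14.0
      vertex 11.8 17.6 14.0
    endloop
  endfacet
  facet normal -0.5914 0.8064 0.0000
    outer loop
      vertex 6.2 17.6 0.0
      vertex 1.7 14.3 0.0
      vertex 1.7 14.3 14.0
    endloop
  endfacet
  facet normal -0.5914 0.8064 0.0000
    outer loop
      vertex 6.2 17.6 0.0
      vertex 1.7 14.3 14.0
      vertex 6.2 17.6 14.0
    endloop
  endfacet
  facet normal -0.9522 0.3054 0.0000
    outer loop
      vertex 1.7 14.3 0.0
      vertex 0.0 9.0 0.0
      vertex 0.0 9.0 14.0
    endloop
  endfacet
  facet normal -0.9522 0.3054 0.0000
    outer loop
      vertex 1.7 14.3 0.0
      vertex 0.0 9.0 14.0
      vertex 1.7 14.3 14.0
    endloop
  endfacet
  facet normal -0.9522 -0.3054 0.0000
    outer loop
      vertex 0.0 9.0 0.0
      vertex 1.7 3.7 0.0
      vertex 1.7 3.7 14.0
    endloop
  endfacet
  facet normal -0.9522 -0.3054 0.0000
    outer loop
      vertex 0.0 9.0 0.0
      vertex 1.7 3.7 14.0
      vertex 0.0 9.0 14.0
    endloop
  endfacet
  facet normal -0.5914 -0.8064 0.0000
    outer loop
      vertex 1.7 3.7 0.0
      vertex 6.2 0.4 0.0
      vertex 6.2 0.4 14.0
    endloop
  endfacet
  facet normal -0.5914 -0.8064 0.0000
    outer loop
      vertex 1.7 3.7 0.0
      vertex 6.2 0.4 14.0
      vertex 1.7 3.7 14.0
    endloop
  endfacet
  facet normal 0.0000 -1.0000 0.0000
    outer loop
      vertex 6.2 0.4 0.0
      vertex 11.8 0.4 0.0
      vertex 11.8 0.4 14.0
    endloop
  endfacet
  facet normal 0.0000 -1.0000 0.0000
    outer loop
      vertex 6.2 0.4 0.0
      vertex 11.8 0.4 14.0
      vertex 6.2 0.4 14.0
    endloop
  endfacet
  facet normal 0.5914 -0.8064 0.0000
    outer loop
      vertex 11.8 0.4 0.0
      vertex 16.3 3.7 0.0
      vertex 16.3 3.7 14.0
    endloop
  endfacet
  facet normal 0.5914 -0.8064 0.0000
    outer loop
      vertex 11.8 0.4 0.0
      vertex 16.3 3.7 14.0
      vertex 11.8 0.4 14.0
    endloop
  endfacet
  facet normal 0.9522 -0.3054 0.0000
    outer loop
      vertex 16.3 3.7 0.0
      vertex 18.0 9.0 0.0
      vertex 18.0 9.0 14.0
    endloop
  endfacet
  facet normal 0.9522 -0.3054 0.0000
    outer loop
      vertex 16.3 3.7 0.0
      vertex 18.0 9.0 14.0
      vertex 16.3 3.7 14.0
    endloop
  endfacet
endsolid part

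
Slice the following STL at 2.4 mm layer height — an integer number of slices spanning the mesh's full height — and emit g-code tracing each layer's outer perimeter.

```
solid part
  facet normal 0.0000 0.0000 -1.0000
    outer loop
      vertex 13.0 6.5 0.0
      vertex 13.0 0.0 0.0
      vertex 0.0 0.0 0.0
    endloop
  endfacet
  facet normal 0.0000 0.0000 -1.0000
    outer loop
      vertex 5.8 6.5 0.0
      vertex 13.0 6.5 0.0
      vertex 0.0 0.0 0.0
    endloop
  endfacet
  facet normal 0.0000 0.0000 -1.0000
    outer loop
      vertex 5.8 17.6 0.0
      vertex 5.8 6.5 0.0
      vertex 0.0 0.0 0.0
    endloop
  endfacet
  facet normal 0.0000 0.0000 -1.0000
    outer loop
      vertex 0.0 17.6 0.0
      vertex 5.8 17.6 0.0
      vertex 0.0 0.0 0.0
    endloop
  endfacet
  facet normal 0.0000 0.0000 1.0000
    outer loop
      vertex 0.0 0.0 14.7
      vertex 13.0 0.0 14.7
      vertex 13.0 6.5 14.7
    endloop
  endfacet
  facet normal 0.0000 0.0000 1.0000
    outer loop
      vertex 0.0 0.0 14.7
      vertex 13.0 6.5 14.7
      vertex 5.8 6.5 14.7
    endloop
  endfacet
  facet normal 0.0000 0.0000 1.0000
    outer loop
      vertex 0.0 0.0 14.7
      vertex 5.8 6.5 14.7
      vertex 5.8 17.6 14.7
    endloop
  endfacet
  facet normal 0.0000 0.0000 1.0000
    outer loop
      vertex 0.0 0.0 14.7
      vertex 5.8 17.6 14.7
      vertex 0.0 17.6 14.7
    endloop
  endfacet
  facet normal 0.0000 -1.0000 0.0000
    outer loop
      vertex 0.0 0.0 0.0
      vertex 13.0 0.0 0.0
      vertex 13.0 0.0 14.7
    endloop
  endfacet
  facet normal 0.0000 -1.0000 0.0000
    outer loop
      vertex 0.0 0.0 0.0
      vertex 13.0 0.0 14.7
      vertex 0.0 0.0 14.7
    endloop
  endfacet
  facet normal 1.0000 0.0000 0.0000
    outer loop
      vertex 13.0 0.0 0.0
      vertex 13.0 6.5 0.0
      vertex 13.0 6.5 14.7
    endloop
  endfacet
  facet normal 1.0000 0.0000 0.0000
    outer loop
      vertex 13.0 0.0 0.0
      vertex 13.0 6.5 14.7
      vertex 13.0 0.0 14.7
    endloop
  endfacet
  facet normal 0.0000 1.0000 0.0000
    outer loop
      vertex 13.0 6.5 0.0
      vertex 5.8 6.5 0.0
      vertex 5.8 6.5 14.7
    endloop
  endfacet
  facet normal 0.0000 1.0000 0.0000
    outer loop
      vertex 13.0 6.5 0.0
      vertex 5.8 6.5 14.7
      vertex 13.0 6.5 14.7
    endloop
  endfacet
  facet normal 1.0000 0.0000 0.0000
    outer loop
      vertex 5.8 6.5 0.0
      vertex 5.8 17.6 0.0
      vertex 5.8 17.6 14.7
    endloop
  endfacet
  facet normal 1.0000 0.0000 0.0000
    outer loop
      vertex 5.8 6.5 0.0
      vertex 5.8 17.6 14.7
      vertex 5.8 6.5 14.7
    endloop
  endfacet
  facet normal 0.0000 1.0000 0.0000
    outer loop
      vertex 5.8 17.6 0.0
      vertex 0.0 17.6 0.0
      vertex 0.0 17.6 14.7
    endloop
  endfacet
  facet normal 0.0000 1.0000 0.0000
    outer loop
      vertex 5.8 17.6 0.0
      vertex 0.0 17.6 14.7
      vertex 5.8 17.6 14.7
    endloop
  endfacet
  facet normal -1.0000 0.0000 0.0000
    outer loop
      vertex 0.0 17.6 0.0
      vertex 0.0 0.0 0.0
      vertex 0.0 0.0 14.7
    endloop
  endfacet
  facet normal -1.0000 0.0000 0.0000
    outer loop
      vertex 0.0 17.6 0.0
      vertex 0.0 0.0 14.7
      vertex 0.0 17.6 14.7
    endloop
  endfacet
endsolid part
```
; perimeter-only toolpath
G21 ; units = mm
G90 ; absolute positioning
G28 ; home
; layer 1
G0 Z2.4
G0 X0.0 Y0.0
G1 X13.0 Y0.0
G1 X13.0 Y6.5
G1 X5.8 Y6.5
G1 X5.8 Y17.6
G1 X0.0 Y17.6
G1 X0.0 Y0.0
; layer 2
G0 Z4.9
G0 X0.0 Y0.0
G1 X13.0 Y0.0
G1 X13.0 Y6.5
G1 X5.8 Y6.5
G1 X5.8 Y17.6
G1 X0.0 Y17.6
G1 X0.0 Y0.0
; layer 3
G0 Z7.3
G0 X0.0 Y0.0
G1 X13.0 Y0.0
G1 X13.0 Y6.5
G1 X5.8 Y6.5
G1 X5.8 Y17.6
G1 X0.0 Y17.6
G1 X0.0 Y0.0
; layer 4
G0 Z9.8
G0 X0.0 Y0.0
G1 X13.0 Y0.0
G1 X13.0 Y6.5
G1 X5.8 Y6.5
G1 X5.8 Y17.6
G1 X0.0 Y17.6
G1 X0.0 Y0.0
; layer 5
G0 Z12.2
G0 X0.0 Y0.0
G1 X13.0 Y0.0
G1 X13.0 Y6.5
G1 X5.8 Y6.5
G1 X5.8 Y17.6
G1 X0.0 Y17.6
G1 X0.0 Y0.0
; layer 6
G0 Z14.7
G0 X0.0 Y0.0
G1 X13.0 Y0.0
G1 X13.0 Y6.5
G1 X5.8 Y6.5
G1 X5.8 Y17.6
G1 X0.0 Y17.6
G1 X0.0 Y0.0
M2 ; end

The solid is an L-shaped prism: outer 13 × 17.6 mm, arm thicknesses ≈ 6.5 mm (horizontal) and 5.8 mm (vertical), extruded 14.7 mm in z. Slicing at Δz = 2.4 mm — 6 equal slices spanning the solid's height, so layer i sits at z = i·h/6 — gives 6 non-empty perimeters. Each is a 6-segment closed polygon; G0 lifts to the layer z and rapids to the start vertex, then G1 traces the edges.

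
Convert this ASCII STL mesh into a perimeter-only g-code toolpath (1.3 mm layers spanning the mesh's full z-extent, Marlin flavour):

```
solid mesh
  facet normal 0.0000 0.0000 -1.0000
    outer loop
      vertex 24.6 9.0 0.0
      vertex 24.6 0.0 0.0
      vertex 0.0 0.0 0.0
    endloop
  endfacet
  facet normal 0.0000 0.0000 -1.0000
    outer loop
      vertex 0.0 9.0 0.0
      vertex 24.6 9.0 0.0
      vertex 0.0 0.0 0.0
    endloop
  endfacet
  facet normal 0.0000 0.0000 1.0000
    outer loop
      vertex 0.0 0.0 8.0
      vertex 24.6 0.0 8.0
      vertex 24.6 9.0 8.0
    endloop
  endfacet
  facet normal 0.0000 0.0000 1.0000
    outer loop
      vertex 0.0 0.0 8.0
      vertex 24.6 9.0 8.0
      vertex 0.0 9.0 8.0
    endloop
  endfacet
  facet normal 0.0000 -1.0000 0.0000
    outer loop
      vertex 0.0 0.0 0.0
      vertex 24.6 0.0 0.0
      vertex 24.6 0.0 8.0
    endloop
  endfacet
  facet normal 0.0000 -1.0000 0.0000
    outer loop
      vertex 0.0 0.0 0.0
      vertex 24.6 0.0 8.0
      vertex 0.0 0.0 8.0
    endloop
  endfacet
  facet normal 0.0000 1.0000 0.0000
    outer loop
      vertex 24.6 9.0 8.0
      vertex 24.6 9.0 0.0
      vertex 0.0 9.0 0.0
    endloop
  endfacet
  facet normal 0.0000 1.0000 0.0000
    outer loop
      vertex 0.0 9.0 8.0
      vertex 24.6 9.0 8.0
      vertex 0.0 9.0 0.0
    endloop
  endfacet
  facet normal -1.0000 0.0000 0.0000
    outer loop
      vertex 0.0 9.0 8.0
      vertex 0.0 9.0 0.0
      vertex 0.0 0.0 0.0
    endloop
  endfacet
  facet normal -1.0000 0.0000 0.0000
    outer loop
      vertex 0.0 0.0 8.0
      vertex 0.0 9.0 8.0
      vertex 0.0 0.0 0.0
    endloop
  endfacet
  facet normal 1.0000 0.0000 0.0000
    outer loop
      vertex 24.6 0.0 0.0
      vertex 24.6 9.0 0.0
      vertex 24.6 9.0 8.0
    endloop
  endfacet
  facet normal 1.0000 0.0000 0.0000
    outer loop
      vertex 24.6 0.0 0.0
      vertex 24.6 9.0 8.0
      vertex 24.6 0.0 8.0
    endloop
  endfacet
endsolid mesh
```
; perimeter-only toolpath
G21 ; units = mm
G90 ; absolute positioning
G28 ; home
; layer 1
G0 Z1.3
G0 X0.0 Y0.0
G1 X24.6 Y0.0
G1 X24.6 Y9.0
G1 X0.0 Y9.0
G1 X0.0 Y0.0
; layer 2
G0 Z2.7
G0 X0.0 Y0.0
G1 X24.6 Y0.0
G1 X24.6 Y9.0
G1 X0.0 Y9.0
G1 X0.0 Y0.0
; layer 3
G0 Z4.0
G0 X0.0 Y0.0
G1 X24.6 Y0.0
G1 X24.6 Y9.0
G1 X0.0 Y9.0
G1 X0.0 Y0.0
; layer 4
G0 Z5.3
G0 X0.0 Y0.0
G1 X24.6 Y0.0
G1 X24.6 Y9.0
G1 X0.0 Y9.0
G1 X0.0 Y0.0
; layer 5
G0 Z6.7
G0 X0.0 Y0.0
G1 X24.6 Y0.0
G1 X24.6 Y9.0
G1 X0.0 Y9.0
G1 X0.0 Y0.0
; layer 6
G0 Z8.0
G0 X0.0 Y0.0
G1 X24.6 Y0.0
G1 X24.6 Y9.0
G1 X0.0 Y9.0
G1 X0.0 Y0.0
M2 ; end

The solid is a rectangular box, roughly 24.6 × 9 mm footprint and 8 mm tall. Slicing at Δz = 1.3 mm — 6 equal slices spanning the solid's height, so layer i sits at z = i·h/6 — gives 6 non-empty perimeters. Each is a 4-segment closed polygon; G0 lifts to the layer z and rapids to the start vertex, then G1 traces the edges.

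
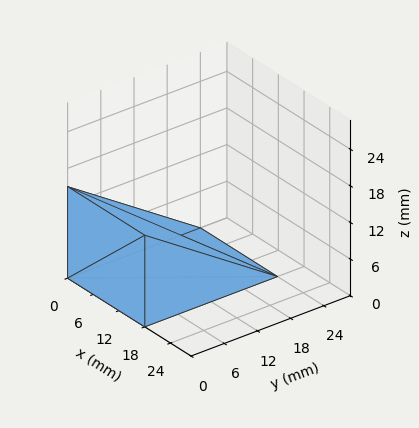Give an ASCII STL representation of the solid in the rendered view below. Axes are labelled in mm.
Reading the render: the shape is a wedge (ramp): 18 × 24 mm base, rising to 15 mm along the y=0 edge and sloping linearly to z=0 at y=24 (dimensions read to the nearest mm from the axis ticks). For the STL, each face is triangulated and given an outward normal.

solid part
  facet normal 0.0000 0.0000 -1.0000
    outer loop
      vertex 18.0 24.0 0.0
      vertex 18.0 0.0 0.0
      vertex 0.0 0.0 0.0
    endloop
  endfacet
  facet normal 0.0000 0.0000 -1.0000
    outer loop
      vertex 0.0 24.0 0.0
      vertex 18.0 24.0 0.0
      vertex 0.0 0.0 0.0
    endloop
  endfacet
  facet normal 0.0000 -1.0000 0.0000
    outer loop
      vertex 0.0 0.0 0.0
      vertex 18.0 0.0 0.0
      vertex 18.0 0.0 15.0
    endloop
  endfacet
  facet normal 0.0000 -1.0000 0.0000
    outer loop
      vertex 0.0 0.0 0.0
      vertex 18.0 0.0 15.0
      vertex 0.0 0.0 15.0
    endloop
  endfacet
  facet normal 0.0000 0.5300 0.8480
    outer loop
      vertex 0.0 0.0 15.0
      vertex 18.0 0.0 15.0
      vertex 18.0 24.0 0.0
    endloop
  endfacet
  facet normal 0.0000 0.5300 0.8480
    outer loop
      vertex 0.0 0.0 15.0
      vertex 18.0 24.0 0.0
      vertex 0.0 24.0 0.0
    endloop
  endfacet
  facet normal -1.0000 0.0000 0.0000
    outer loop
      vertex 0.0 0.0 15.0
      vertex 0.0 24.0 0.0
      vertex 0.0 0.0 0.0
    endloop
  endfacet
  facet normal 1.0000 0.0000 0.0000
    outer loop
      vertex 18.0 0.0 0.0
      vertex 18.0 24.0 0.0
      vertex 18.0 0.0 15.0
    endloop
  endfacet
endsolid part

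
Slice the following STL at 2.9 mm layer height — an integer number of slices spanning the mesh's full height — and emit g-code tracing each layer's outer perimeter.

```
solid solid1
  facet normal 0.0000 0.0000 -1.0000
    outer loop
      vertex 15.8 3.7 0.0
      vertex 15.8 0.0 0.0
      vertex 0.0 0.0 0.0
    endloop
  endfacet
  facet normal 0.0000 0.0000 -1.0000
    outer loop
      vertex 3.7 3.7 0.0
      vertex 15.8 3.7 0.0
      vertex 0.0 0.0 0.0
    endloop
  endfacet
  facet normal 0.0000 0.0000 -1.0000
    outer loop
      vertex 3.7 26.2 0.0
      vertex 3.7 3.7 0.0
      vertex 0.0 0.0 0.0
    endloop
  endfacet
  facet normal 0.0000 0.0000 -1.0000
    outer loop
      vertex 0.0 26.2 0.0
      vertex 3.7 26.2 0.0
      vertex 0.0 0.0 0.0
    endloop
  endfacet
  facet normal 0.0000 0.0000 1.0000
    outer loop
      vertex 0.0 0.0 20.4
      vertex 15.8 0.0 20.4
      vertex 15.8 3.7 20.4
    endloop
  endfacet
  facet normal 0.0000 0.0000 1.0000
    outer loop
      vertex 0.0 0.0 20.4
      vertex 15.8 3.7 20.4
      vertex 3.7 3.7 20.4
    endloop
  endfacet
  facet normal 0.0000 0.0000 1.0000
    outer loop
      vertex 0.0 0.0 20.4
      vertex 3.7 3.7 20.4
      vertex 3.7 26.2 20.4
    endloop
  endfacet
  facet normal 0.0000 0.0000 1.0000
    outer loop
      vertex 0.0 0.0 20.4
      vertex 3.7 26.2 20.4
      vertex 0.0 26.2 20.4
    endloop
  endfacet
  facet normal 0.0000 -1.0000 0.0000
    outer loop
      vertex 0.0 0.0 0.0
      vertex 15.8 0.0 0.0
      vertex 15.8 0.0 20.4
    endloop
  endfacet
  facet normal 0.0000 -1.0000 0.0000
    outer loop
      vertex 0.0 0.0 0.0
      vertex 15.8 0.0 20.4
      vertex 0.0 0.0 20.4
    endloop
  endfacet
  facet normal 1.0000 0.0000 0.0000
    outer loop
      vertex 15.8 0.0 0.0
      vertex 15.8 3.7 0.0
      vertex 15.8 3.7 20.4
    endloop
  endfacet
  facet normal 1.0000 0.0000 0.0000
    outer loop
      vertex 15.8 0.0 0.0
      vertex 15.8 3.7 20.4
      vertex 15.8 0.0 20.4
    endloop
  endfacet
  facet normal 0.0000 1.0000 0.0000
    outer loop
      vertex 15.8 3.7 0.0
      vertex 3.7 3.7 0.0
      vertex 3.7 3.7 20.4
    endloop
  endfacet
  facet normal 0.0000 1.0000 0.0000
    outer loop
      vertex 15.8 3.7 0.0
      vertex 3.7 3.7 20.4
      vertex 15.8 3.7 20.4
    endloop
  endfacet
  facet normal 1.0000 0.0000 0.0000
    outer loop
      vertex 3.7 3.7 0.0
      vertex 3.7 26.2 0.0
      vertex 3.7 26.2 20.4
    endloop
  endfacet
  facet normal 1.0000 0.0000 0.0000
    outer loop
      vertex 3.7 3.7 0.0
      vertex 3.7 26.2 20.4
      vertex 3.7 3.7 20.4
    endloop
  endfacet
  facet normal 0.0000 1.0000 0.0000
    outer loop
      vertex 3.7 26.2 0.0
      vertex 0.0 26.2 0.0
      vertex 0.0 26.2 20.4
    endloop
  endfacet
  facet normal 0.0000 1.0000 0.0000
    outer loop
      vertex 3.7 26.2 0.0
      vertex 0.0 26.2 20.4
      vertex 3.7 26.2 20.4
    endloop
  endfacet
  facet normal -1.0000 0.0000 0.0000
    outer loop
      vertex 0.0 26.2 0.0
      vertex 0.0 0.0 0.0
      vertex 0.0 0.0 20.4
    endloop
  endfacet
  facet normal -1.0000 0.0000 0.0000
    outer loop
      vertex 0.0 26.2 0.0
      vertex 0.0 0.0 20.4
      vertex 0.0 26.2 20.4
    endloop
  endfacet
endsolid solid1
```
; perimeter-only toolpath
G21 ; units = mm
G90 ; absolute positioning
G28 ; home
; layer 1
G0 Z2.9
G0 X0.0 Y0.0
G1 X15.8 Y0.0
G1 X15.8 Y3.7
G1 X3.7 Y3.7
G1 X3.7 Y26.2
G1 X0.0 Y26.2
G1 X0.0 Y0.0
; layer 2
G0 Z5.8
G0 X0.0 Y0.0
G1 X15.8 Y0.0
G1 X15.8 Y3.7
G1 X3.7 Y3.7
G1 X3.7 Y26.2
G1 X0.0 Y26.2
G1 X0.0 Y0.0
; layer 3
G0 Z8.7
G0 X0.0 Y0.0
G1 X15.8 Y0.0
G1 X15.8 Y3.7
G1 X3.7 Y3.7
G1 X3.7 Y26.2
G1 X0.0 Y26.2
G1 X0.0 Y0.0
; layer 4
G0 Z11.7
G0 X0.0 Y0.0
G1 X15.8 Y0.0
G1 X15.8 Y3.7
G1 X3.7 Y3.7
G1 X3.7 Y26.2
G1 X0.0 Y26.2
G1 X0.0 Y0.0
; layer 5
G0 Z14.6
G0 X0.0 Y0.0
G1 X15.8 Y0.0
G1 X15.8 Y3.7
G1 X3.7 Y3.7
G1 X3.7 Y26.2
G1 X0.0 Y26.2
G1 X0.0 Y0.0
; layer 6
G0 Z17.5
G0 X0.0 Y0.0
G1 X15.8 Y0.0
G1 X15.8 Y3.7
G1 X3.7 Y3.7
G1 X3.7 Y26.2
G1 X0.0 Y26.2
G1 X0.0 Y0.0
; layer 7
G0 Z20.4
G0 X0.0 Y0.0
G1 X15.8 Y0.0
G1 X15.8 Y3.7
G1 X3.7 Y3.7
G1 X3.7 Y26.2
G1 X0.0 Y26.2
G1 X0.0 Y0.0
M2 ; end

The solid is an L-shaped prism: outer 15.8 × 26.2 mm, arm thicknesses ≈ 3.7 mm (horizontal) and 3.7 mm (vertical), extruded 20.4 mm in z. Slicing at Δz = 2.9 mm — 7 equal slices spanning the solid's height, so layer i sits at z = i·h/7 — gives 7 non-empty perimeters. Each is a 6-segment closed polygon; G0 lifts to the layer z and rapids to the start vertex, then G1 traces the edges.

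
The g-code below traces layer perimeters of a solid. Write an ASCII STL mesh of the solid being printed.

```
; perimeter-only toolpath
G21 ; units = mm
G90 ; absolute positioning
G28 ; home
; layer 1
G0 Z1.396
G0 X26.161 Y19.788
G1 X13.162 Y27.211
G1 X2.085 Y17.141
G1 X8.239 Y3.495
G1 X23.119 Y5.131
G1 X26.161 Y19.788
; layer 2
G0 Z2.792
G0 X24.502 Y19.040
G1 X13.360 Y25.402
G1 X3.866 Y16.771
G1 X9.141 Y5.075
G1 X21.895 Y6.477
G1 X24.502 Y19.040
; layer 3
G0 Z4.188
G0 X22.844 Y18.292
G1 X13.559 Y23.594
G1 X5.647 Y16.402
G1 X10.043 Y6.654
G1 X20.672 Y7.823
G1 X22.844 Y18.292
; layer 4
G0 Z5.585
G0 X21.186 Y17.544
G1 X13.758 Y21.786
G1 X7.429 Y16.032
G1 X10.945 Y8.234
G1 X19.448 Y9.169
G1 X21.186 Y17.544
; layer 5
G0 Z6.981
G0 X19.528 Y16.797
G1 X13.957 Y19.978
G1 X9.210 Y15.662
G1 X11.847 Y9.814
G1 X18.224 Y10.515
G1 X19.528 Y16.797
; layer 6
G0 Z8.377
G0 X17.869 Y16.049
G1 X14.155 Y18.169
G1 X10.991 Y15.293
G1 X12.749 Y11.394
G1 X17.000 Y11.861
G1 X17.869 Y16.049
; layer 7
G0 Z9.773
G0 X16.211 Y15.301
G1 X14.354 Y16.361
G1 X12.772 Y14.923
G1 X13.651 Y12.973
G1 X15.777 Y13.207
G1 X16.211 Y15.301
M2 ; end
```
solid part
  facet normal 0.0000 0.0000 -1.0000
    outer loop
      vertex 0.304 17.511 0.000
      vertex 12.963 29.019 0.000
      vertex 27.819 20.536 0.000
    endloop
  endfacet
  facet normal 0.0000 0.0000 -1.0000
    outer loop
      vertex 7.337 1.915 0.000
      vertex 0.304 17.511 0.000
      vertex 27.819 20.536 0.000
    endloop
  endfacet
  facet normal 0.0000 0.0000 -1.0000
    outer loop
      vertex 24.343 3.785 0.000
      vertex 7.337 1.915 0.000
      vertex 27.819 20.536 0.000
    endloop
  endfacet
  facet normal 0.3413 0.5977 0.7255
    outer loop
      vertex 27.819 20.536 0.000
      vertex 12.963 29.019 0.000
      vertex 14.553 14.553 11.169
    endloop
  endfacet
  facet normal -0.4630 0.5093 0.7255
    outer loop
      vertex 12.963 29.019 0.000
      vertex 0.304 17.511 0.000
      vertex 14.553 14.553 11.169
    endloop
  endfacet
  facet normal -0.6274 -0.2829 0.7255
    outer loop
      vertex 0.304 17.511 0.000
      vertex 7.337 1.915 0.000
      vertex 14.553 14.553 11.169
    endloop
  endfacet
  facet normal 0.0752 -0.6841 0.7255
    outer loop
      vertex 7.337 1.915 0.000
      vertex 24.343 3.785 0.000
      vertex 14.553 14.553 11.169
    endloop
  endfacet
  facet normal 0.6739 -0.1398 0.7255
    outer loop
      vertex 24.343 3.785 0.000
      vertex 27.819 20.536 0.000
      vertex 14.553 14.553 11.169
    endloop
  endfacet
endsolid part

The G0 Z moves step by Δz≈1.396 mm. The G1 loops shrink linearly with z, so the solid tapers from its base footprint up to z≈11.2. Closing with a flat bottom cap and the tapered top and triangulating gives 8 facets — a regular 5-sided pyramid, base circumscribed radius ≈ 14.6 mm, apex at z ≈ 11.2 mm.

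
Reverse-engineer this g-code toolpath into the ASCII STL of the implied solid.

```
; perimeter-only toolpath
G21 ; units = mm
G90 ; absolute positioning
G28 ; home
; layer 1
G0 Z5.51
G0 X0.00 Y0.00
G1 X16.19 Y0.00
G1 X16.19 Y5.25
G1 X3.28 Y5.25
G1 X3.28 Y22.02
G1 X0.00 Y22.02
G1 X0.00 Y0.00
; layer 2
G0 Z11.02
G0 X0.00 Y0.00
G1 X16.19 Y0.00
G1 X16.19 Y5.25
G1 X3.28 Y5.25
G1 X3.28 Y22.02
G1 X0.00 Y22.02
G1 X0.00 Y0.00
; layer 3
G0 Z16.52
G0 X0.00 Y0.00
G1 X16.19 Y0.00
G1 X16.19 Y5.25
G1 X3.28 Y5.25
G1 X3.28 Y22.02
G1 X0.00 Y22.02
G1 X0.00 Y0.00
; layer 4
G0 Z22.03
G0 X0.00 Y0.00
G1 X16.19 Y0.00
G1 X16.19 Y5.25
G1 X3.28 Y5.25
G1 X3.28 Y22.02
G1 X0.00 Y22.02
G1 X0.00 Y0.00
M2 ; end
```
solid part
  facet normal 0.0000 0.0000 -1.0000
    outer loop
      vertex 16.19 5.25 0.00
      vertex 16.19 0.00 0.00
      vertex 0.00 0.00 0.00
    endloop
  endfacet
  facet normal 0.0000 0.0000 -1.0000
    outer loop
      vertex 3.28 5.25 0.00
      vertex 16.19 5.25 0.00
      vertex 0.00 0.00 0.00
    endloop
  endfacet
  facet normal 0.0000 0.0000 -1.0000
    outer loop
      vertex 3.28 22.02 0.00
      vertex 3.28 5.25 0.00
      vertex 0.00 0.00 0.00
    endloop
  endfacet
  facet normal 0.0000 0.0000 -1.0000
    outer loop
      vertex 0.00 22.02 0.00
      vertex 3.28 22.02 0.00
      vertex 0.00 0.00 0.00
    endloop
  endfacet
  facet normal 0.0000 0.0000 1.0000
    outer loop
      vertex 0.00 0.00 22.03
      vertex 16.19 0.00 22.03
      vertex 16.19 5.25 22.03
    endloop
  endfacet
  facet normal 0.0000 0.0000 1.0000
    outer loop
      vertex 0.00 0.00 22.03
      vertex 16.19 5.25 22.03
      vertex 3.28 5.25 22.03
    endloop
  endfacet
  facet normal 0.0000 0.0000 1.0000
    outer loop
      vertex 0.00 0.00 22.03
      vertex 3.28 5.25 22.03
      vertex 3.28 22.02 22.03
    endloop
  endfacet
  facet normal 0.0000 0.0000 1.0000
    outer loop
      vertex 0.00 0.00 22.03
      vertex 3.28 22.02 22.03
      vertex 0.00 22.02 22.03
    endloop
  endfacet
  facet normal 0.0000 -1.0000 0.0000
    outer loop
      vertex 0.00 0.00 0.00
      vertex 16.19 0.00 0.00
      vertex 16.19 0.00 22.03
    endloop
  endfacet
  facet normal 0.0000 -1.0000 0.0000
    outer loop
      vertex 0.00 0.00 0.00
      vertex 16.19 0.00 22.03
      vertex 0.00 0.00 22.03
    endloop
  endfacet
  facet normal 1.0000 0.0000 0.0000
    outer loop
      vertex 16.19 0.00 0.00
      vertex 16.19 5.25 0.00
      vertex 16.19 5.25 22.03
    endloop
  endfacet
  facet normal 1.0000 0.0000 0.0000
    outer loop
      vertex 16.19 0.00 0.00
      vertex 16.19 5.25 22.03
      vertex 16.19 0.00 22.03
    endloop
  endfacet
  facet normal 0.0000 1.0000 0.0000
    outer loop
      vertex 16.19 5.25 0.00
      vertex 3.28 5.25 0.00
      vertex 3.28 5.25 22.03
    endloop
  endfacet
  facet normal 0.0000 1.0000 0.0000
    outer loop
      vertex 16.19 5.25 0.00
      vertex 3.28 5.25 22.03
      vertex 16.19 5.25 22.03
    endloop
  endfacet
  facet normal 1.0000 0.0000 0.0000
    outer loop
      vertex 3.28 5.25 0.00
      vertex 3.28 22.02 0.00
      vertex 3.28 22.02 22.03
    endloop
  endfacet
  facet normal 1.0000 0.0000 0.0000
    outer loop
      vertex 3.28 5.25 0.00
      vertex 3.28 22.02 22.03
      vertex 3.28 5.25 22.03
    endloop
  endfacet
  facet normal 0.0000 1.0000 0.0000
    outer loop
      vertex 3.28 22.02 0.00
      vertex 0.00 22.02 0.00
      vertex 0.00 22.02 22.03
    endloop
  endfacet
  facet normal 0.0000 1.0000 0.0000
    outer loop
      vertex 3.28 22.02 0.00
      vertex 0.00 22.02 22.03
      vertex 3.28 22.02 22.03
    endloop
  endfacet
  facet normal -1.0000 0.0000 0.0000
    outer loop
      vertex 0.00 22.02 0.00
      vertex 0.00 0.00 0.00
      vertex 0.00 0.00 22.03
    endloop
  endfacet
  facet normal -1.0000 0.0000 0.0000
    outer loop
      vertex 0.00 22.02 0.00
      vertex 0.00 0.00 22.03
      vertex 0.00 22.02 22.03
    endloop
  endfacet
endsolid part

The G0 Z moves step by Δz≈5.51 mm. Every layer's G1 loop is the same polygon, so the solid is a straight extrusion of it from z=0 to z≈22. Closing with flat bottom and top caps and triangulating gives 20 facets — an L-shaped prism: outer 16.2 × 22 mm, arm thicknesses ≈ 5.25 mm (horizontal) and 3.28 mm (vertical), extruded 22 mm in z.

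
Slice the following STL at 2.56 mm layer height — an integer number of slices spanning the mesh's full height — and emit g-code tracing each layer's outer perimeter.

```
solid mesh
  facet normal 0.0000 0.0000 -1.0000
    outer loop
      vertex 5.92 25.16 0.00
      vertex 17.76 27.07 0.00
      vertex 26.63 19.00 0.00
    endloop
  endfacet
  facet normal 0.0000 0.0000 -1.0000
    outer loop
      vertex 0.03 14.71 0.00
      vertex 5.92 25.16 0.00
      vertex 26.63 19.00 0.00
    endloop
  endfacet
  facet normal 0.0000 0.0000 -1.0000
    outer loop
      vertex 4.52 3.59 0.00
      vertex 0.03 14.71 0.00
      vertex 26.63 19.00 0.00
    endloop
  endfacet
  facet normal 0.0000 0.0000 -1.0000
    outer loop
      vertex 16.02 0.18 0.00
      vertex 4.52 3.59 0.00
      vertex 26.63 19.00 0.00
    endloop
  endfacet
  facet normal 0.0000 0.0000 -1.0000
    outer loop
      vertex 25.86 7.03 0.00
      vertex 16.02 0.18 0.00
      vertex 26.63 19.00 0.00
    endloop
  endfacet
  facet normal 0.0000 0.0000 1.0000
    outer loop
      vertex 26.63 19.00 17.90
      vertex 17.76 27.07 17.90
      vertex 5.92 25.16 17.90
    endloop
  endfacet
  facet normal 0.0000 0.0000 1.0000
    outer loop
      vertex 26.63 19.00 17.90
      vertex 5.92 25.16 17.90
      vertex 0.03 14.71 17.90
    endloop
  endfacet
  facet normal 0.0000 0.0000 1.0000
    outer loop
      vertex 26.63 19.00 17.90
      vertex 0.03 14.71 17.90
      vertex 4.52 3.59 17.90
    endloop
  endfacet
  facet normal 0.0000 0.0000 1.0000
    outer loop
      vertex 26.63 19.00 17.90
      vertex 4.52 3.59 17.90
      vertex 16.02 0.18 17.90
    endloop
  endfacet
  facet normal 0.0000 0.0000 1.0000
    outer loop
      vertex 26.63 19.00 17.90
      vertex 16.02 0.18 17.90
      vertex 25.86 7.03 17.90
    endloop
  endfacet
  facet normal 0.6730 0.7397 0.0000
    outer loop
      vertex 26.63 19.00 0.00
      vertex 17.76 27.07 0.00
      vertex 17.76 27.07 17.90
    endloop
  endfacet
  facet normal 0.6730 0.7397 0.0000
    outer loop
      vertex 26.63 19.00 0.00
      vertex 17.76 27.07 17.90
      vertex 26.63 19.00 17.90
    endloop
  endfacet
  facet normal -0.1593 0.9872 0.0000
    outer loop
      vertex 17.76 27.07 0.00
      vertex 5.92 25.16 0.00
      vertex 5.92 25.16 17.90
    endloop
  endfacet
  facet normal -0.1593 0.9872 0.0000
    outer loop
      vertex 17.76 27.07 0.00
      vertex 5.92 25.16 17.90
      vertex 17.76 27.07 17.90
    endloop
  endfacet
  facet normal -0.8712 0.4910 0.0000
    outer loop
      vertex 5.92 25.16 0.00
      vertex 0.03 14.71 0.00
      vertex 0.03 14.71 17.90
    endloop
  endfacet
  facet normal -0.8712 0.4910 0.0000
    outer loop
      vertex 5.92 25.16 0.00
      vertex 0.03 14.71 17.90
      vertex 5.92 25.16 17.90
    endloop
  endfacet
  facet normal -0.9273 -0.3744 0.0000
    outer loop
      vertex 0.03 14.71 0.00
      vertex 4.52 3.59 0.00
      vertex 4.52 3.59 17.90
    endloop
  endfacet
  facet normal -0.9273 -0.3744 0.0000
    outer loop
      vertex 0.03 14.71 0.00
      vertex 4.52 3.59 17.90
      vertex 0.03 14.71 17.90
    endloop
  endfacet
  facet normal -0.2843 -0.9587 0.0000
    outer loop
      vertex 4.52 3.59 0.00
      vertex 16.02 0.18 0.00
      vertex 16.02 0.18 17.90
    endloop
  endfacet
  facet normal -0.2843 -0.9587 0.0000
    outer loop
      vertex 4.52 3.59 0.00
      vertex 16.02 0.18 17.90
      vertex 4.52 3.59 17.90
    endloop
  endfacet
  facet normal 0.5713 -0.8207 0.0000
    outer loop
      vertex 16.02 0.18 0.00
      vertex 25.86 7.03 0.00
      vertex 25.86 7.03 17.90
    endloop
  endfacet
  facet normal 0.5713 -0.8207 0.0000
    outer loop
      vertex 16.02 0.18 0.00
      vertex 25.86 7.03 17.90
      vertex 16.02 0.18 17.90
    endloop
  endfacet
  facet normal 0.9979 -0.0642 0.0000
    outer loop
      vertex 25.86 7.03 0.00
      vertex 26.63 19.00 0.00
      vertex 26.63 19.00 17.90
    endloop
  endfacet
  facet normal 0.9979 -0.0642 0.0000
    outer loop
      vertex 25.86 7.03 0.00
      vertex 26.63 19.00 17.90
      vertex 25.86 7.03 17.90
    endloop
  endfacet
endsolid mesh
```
; perimeter-only toolpath
G21 ; units = mm
G90 ; absolute positioning
G28 ; home
; layer 1
G0 Z2.56
G0 X26.63 Y19.00
G1 X17.76 Y27.07
G1 X5.92 Y25.16
G1 X0.03 Y14.71
G1 X4.52 Y3.59
G1 X16.02 Y0.18
G1 X25.86 Y7.03
G1 X26.63 Y19.00
; layer 2
G0 Z5.11
G0 X26.63 Y19.00
G1 X17.76 Y27.07
G1 X5.92 Y25.16
G1 X0.03 Y14.71
G1 X4.52 Y3.59
G1 X16.02 Y0.18
G1 X25.86 Y7.03
G1 X26.63 Y19.00
; layer 3
G0 Z7.67
G0 X26.63 Y19.00
G1 X17.76 Y27.07
G1 X5.92 Y25.16
G1 X0.03 Y14.71
G1 X4.52 Y3.59
G1 X16.02 Y0.18
G1 X25.86 Y7.03
G1 X26.63 Y19.00
; layer 4
G0 Z10.23
G0 X26.63 Y19.00
G1 X17.76 Y27.07
G1 X5.92 Y25.16
G1 X0.03 Y14.71
G1 X4.52 Y3.59
G1 X16.02 Y0.18
G1 X25.86 Y7.03
G1 X26.63 Y19.00
; layer 5
G0 Z12.79
G0 X26.63 Y19.00
G1 X17.76 Y27.07
G1 X5.92 Y25.16
G1 X0.03 Y14.71
G1 X4.52 Y3.59
G1 X16.02 Y0.18
G1 X25.86 Y7.03
G1 X26.63 Y19.00
; layer 6
G0 Z15.34
G0 X26.63 Y19.00
G1 X17.76 Y27.07
G1 X5.92 Y25.16
G1 X0.03 Y14.71
G1 X4.52 Y3.59
G1 X16.02 Y0.18
G1 X25.86 Y7.03
G1 X26.63 Y19.00
; layer 7
G0 Z17.90
G0 X26.63 Y19.00
G1 X17.76 Y27.07
G1 X5.92 Y25.16
G1 X0.03 Y14.71
G1 X4.52 Y3.59
G1 X16.02 Y0.18
G1 X25.86 Y7.03
G1 X26.63 Y19.00
M2 ; end

The solid is a regular 7-sided prism (a cylinder approximated with 7 flat sides), circumscribed radius ≈ 13.8 mm, height ≈ 17.9 mm. Slicing at Δz = 2.56 mm — 7 equal slices spanning the solid's height, so layer i sits at z = i·h/7 — gives 7 non-empty perimeters. Each is a 7-segment closed polygon; G0 lifts to the layer z and rapids to the start vertex, then G1 traces the edges.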